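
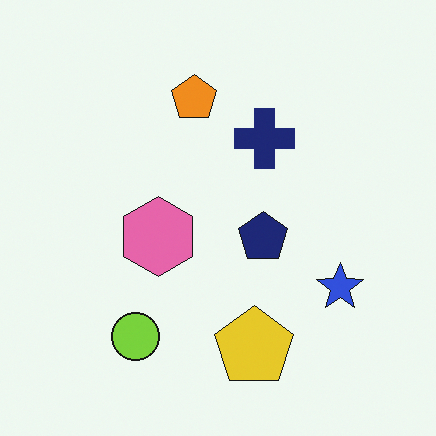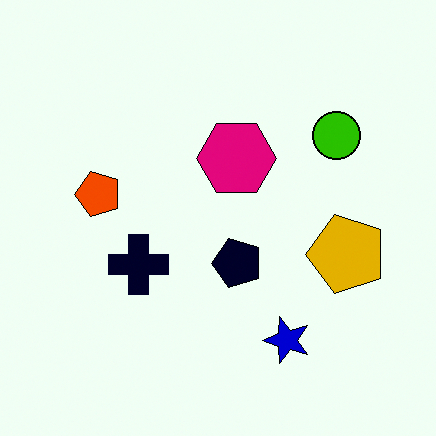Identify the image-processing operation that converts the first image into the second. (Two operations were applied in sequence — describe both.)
The second image is the first given much higher contrast, then transposed (reflected across the top-left ↔ bottom-right diagonal).

Tones are pushed away from mid-grey across the whole image — a global contrast change. Shapes have swapped their row and column positions — what was in the top-right is now in the bottom-left — a diagonal reflection.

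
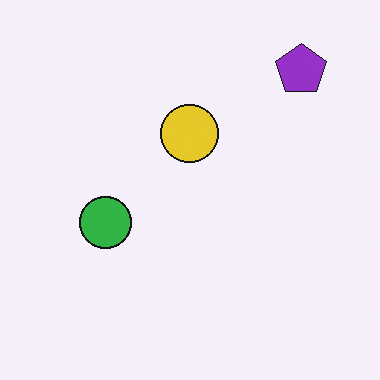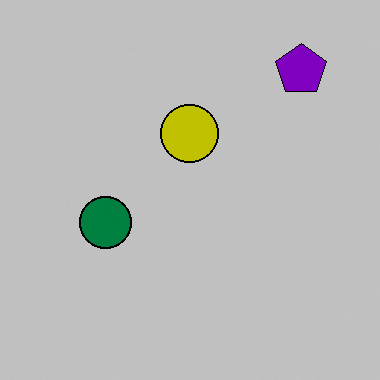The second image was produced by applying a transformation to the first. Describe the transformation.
The transformation is: heavily posterized to just a handful of flat colors.

Each flat color has snapped to a coarser quantized level — most visibly, the near-white background has dropped to a flat grey.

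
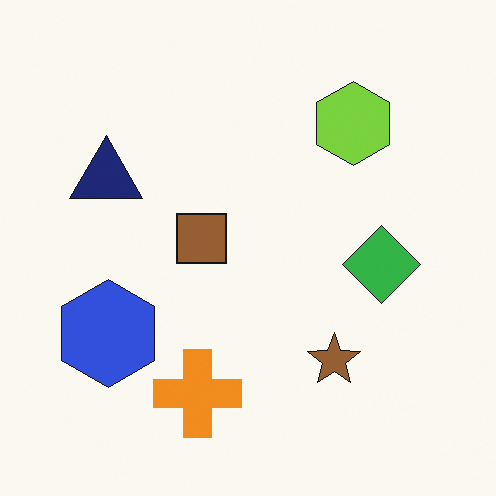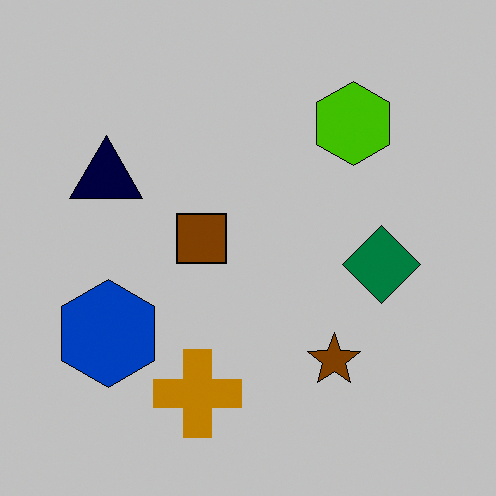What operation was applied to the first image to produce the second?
The transformation is: aggressively posterized.

Each flat color has snapped to a coarser quantized level — most visibly, the near-white background has dropped to a flat grey.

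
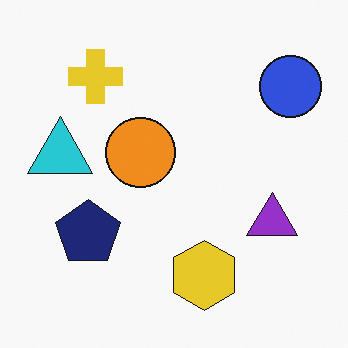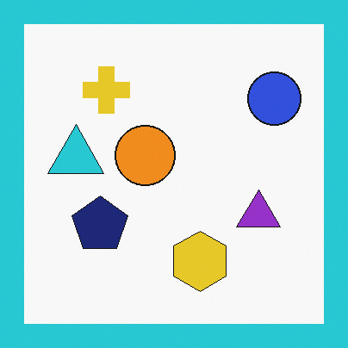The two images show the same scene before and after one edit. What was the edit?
Framed with a cyan border.

A solid cyan frame runs around the edge of the second image, with the content slightly shrunk inside it.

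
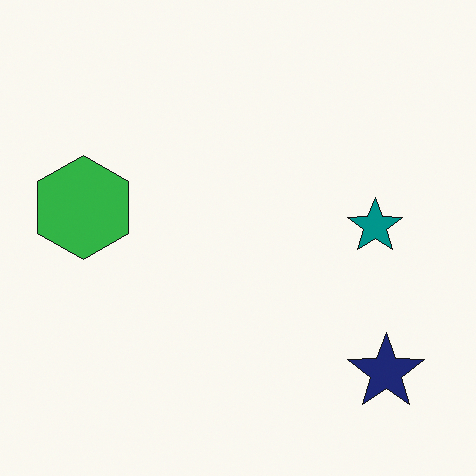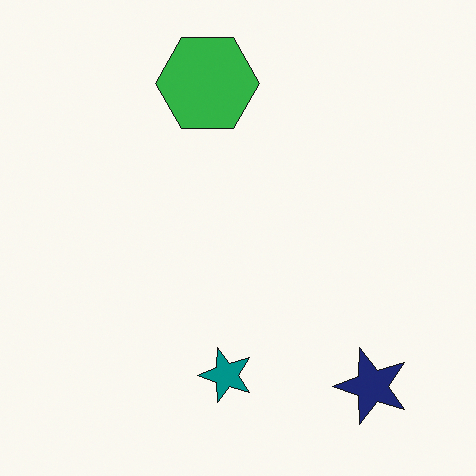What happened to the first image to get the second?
The image was transposed (reflected across the top-left ↔ bottom-right diagonal).

Shapes have swapped their row and column positions — what was in the top-right is now in the bottom-left — a diagonal reflection.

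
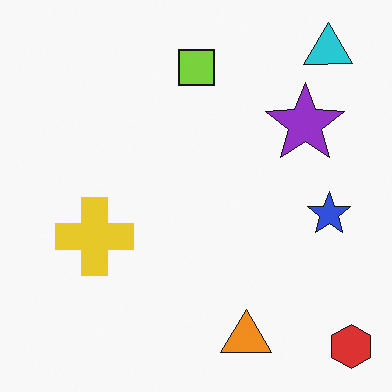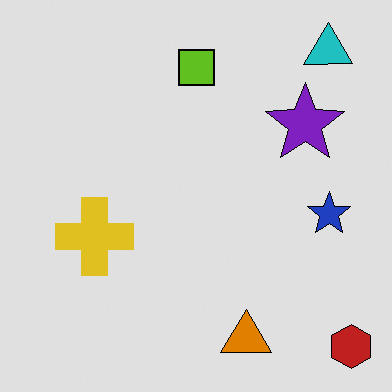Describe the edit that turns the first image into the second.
The transformation is: moderately posterized.

Each flat color has snapped to a coarser quantized level — most visibly, the near-white background has dropped to a flat grey.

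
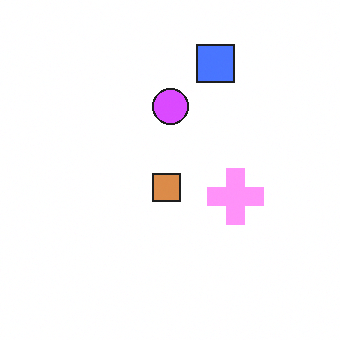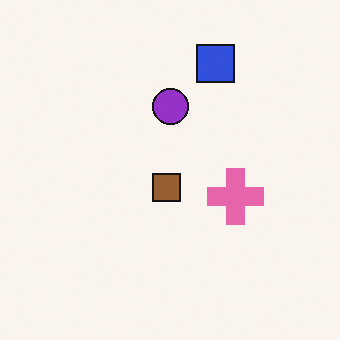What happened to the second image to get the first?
The transformation is: brightened a lot.

Every pixel — background and shapes alike — is uniformly brightened.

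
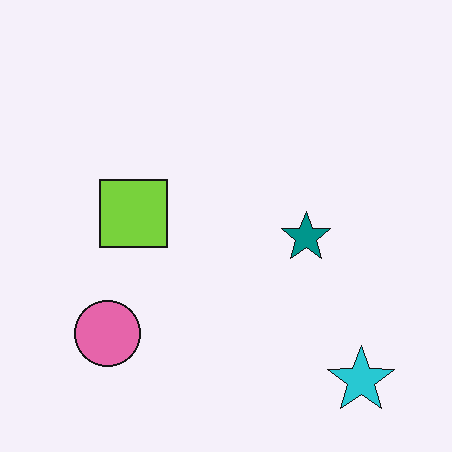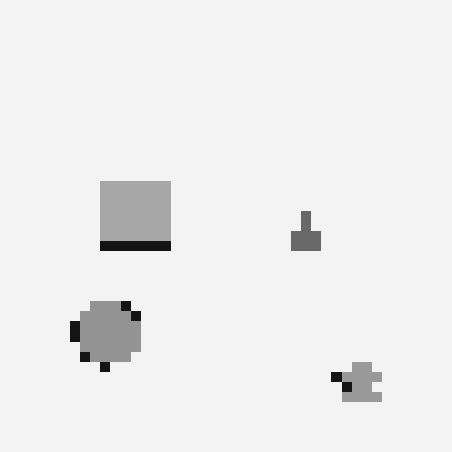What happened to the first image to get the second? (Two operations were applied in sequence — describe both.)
The image was converted to grayscale, then heavily pixelated into large blocks.

All color is removed — every shape is now a shade of grey. Shapes are reduced to large square blocks; fine edges and outlines are lost — a downscale-then-upscale (mosaic) effect.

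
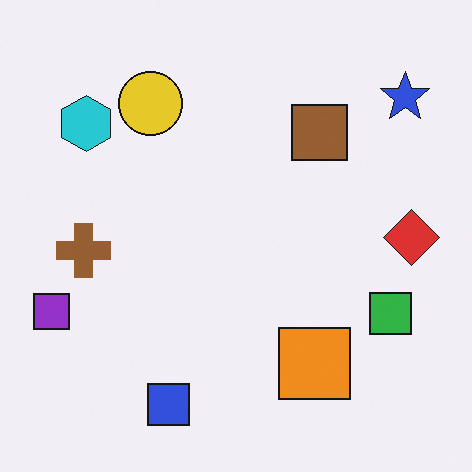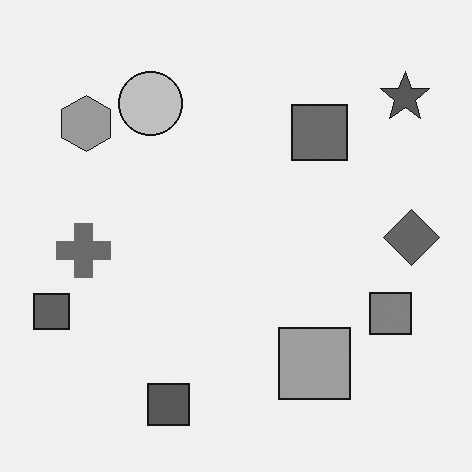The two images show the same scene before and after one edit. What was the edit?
The image was converted to grayscale.

All color is removed — every shape is now a shade of grey.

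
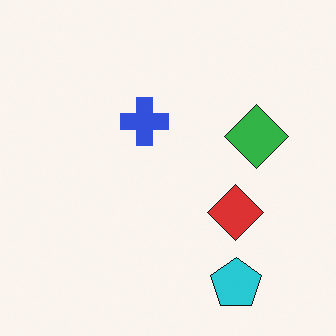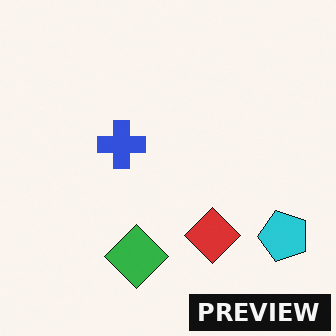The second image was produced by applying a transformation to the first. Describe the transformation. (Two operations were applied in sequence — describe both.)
The second image is the first transposed (reflected across the top-left ↔ bottom-right diagonal), then watermarked with the text "PREVIEW" in the lower-right corner.

Shapes have swapped their row and column positions — what was in the top-right is now in the bottom-left — a diagonal reflection. A dark label reading "PREVIEW" appears in the lower-right corner.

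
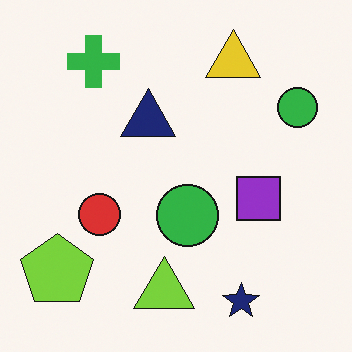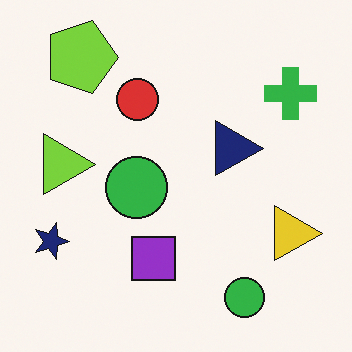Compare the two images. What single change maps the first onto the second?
The transformation is: rotated 90° clockwise.

The lime pentagon sits in the bottom-left of the first image and the top-left of the second — consistent with a whole-image 90° clockwise rotation.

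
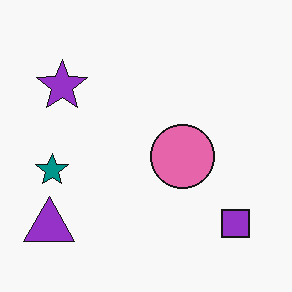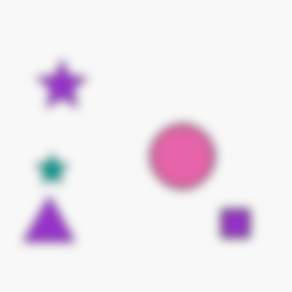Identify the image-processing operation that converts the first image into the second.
The image was strongly gaussian-blurred.

Shape edges and outlines are uniformly softened across the whole image.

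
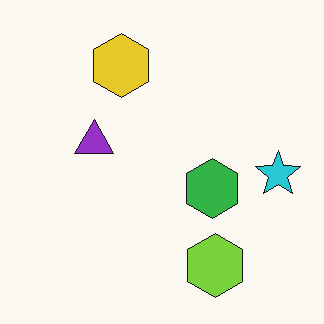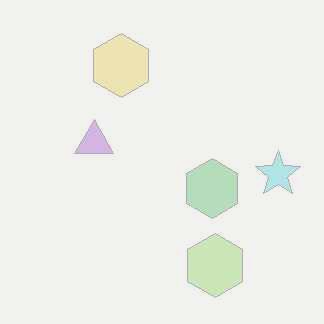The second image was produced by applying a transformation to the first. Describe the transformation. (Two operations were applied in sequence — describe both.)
This is the original image heavily JPEG-compressed with obvious blocking artifacts, then washed out (contrast reduced).

Blocky 8×8 compression artifacts appear around shape edges and the flat background shows ringing — characteristic JPEG degradation. Tones are pushed toward mid-grey across the whole image — a global contrast change.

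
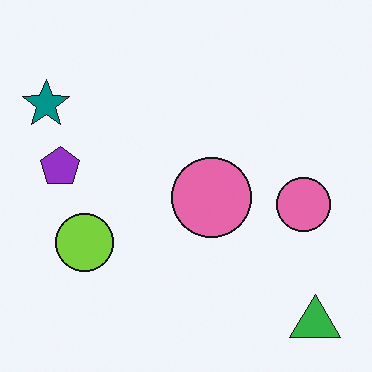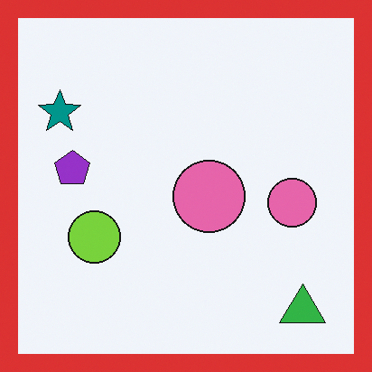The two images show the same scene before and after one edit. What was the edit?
This is the original image framed with a red border.

A solid red frame runs around the edge of the second image, with the content slightly shrunk inside it.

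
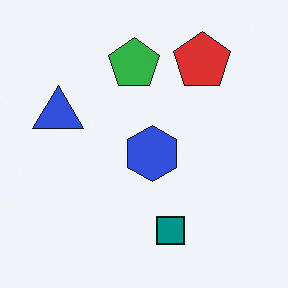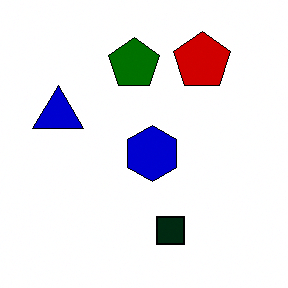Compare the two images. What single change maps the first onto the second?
The image was given much higher contrast.

Tones are pushed away from mid-grey across the whole image — a global contrast change.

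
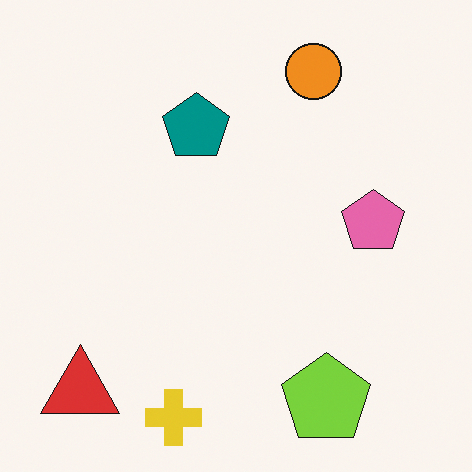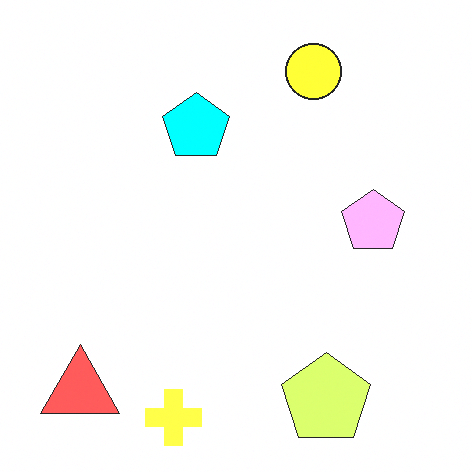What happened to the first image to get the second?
The second image is the first brightened a lot.

Every pixel — background and shapes alike — is uniformly brightened.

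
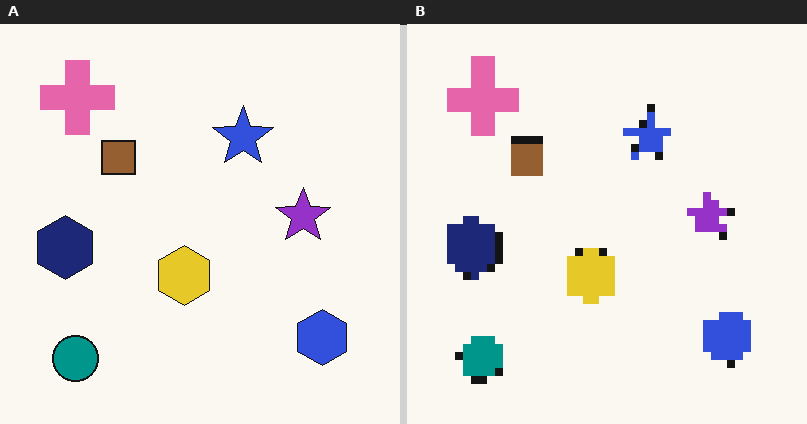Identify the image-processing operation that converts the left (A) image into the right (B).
It was pixelated into visible square blocks.

Shapes are reduced to large square blocks; fine edges and outlines are lost — a downscale-then-upscale (mosaic) effect.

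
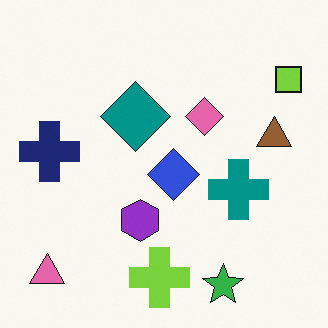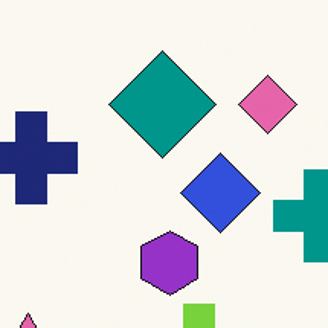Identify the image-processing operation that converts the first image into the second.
The second image is the first cropped slightly and scaled back up.

The visible shapes are larger and the field of view is narrower; shapes near the original edges may be partly or wholly outside the frame — a crop-and-rescale.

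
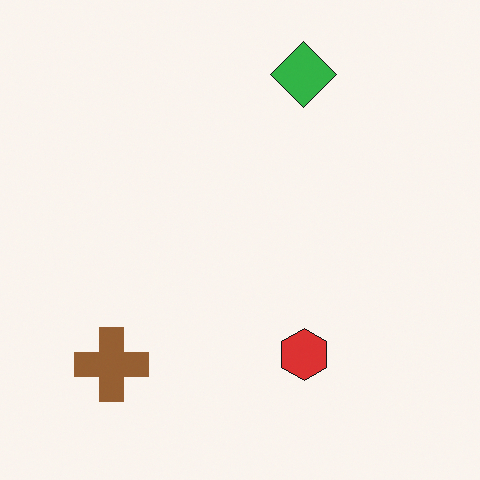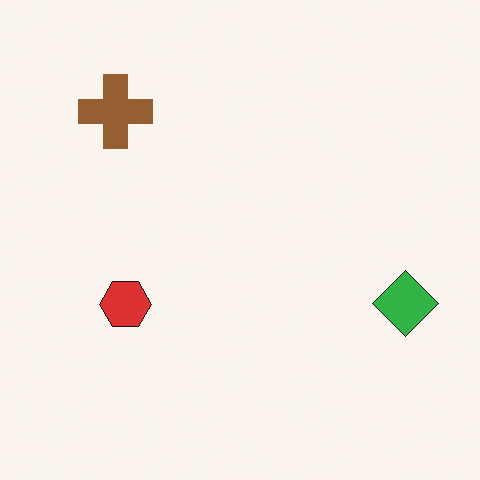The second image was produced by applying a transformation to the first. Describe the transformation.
The image was rotated 90° clockwise.

The brown cross sits in the bottom-left of the first image and the top-left of the second — consistent with a whole-image 90° clockwise rotation.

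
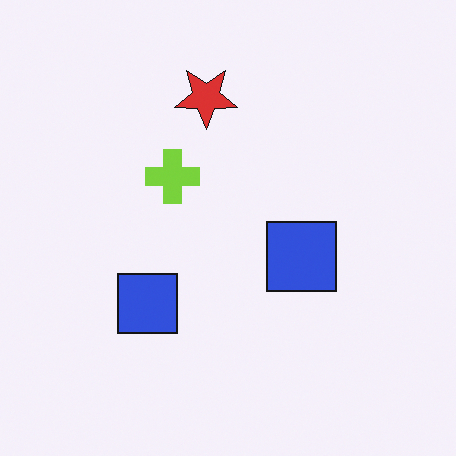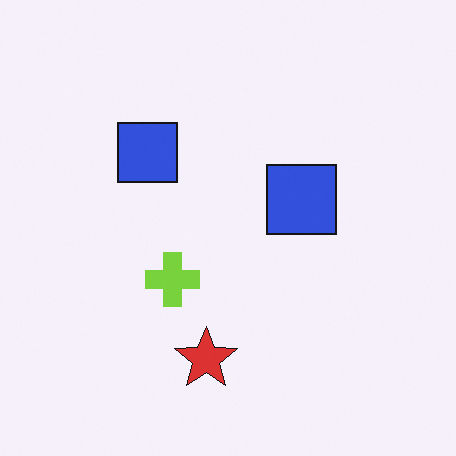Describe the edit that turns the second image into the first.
The image was flipped vertically (top ↔ bottom).

The red star is in the bottom of the second image and the top of the first — shapes on opposite sides of the horizontal midline have swapped in a mirror flip.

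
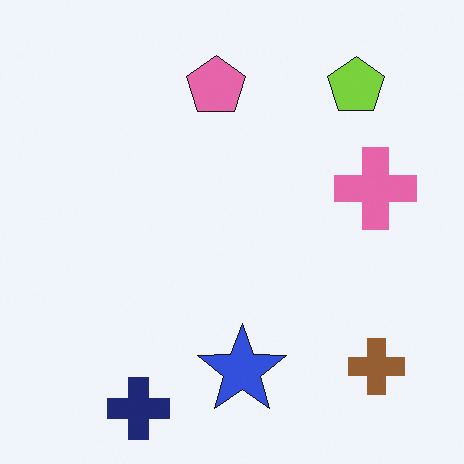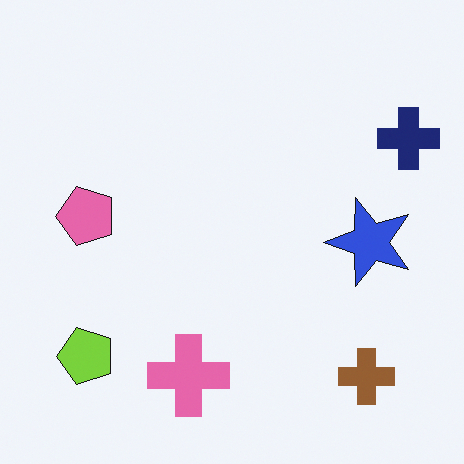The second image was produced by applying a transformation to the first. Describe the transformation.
This is the original image transposed (reflected across the top-left ↔ bottom-right diagonal).

Shapes have swapped their row and column positions — what was in the top-right is now in the bottom-left — a diagonal reflection.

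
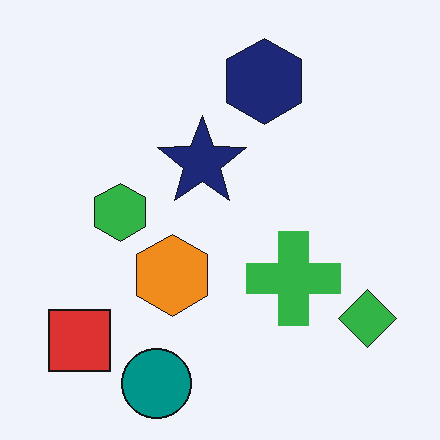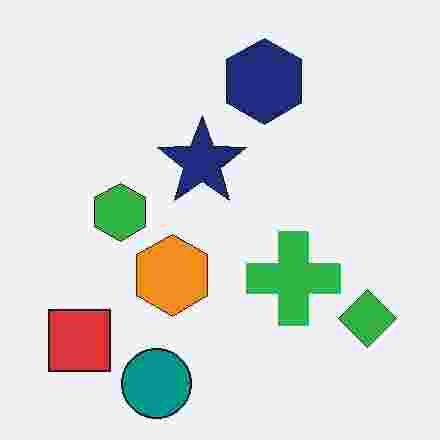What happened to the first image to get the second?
It was degraded with heavy JPEG compression.

Blocky 8×8 compression artifacts appear around shape edges and the flat background shows ringing — characteristic JPEG degradation.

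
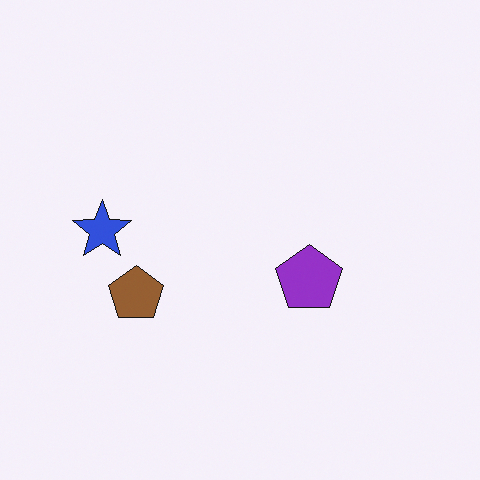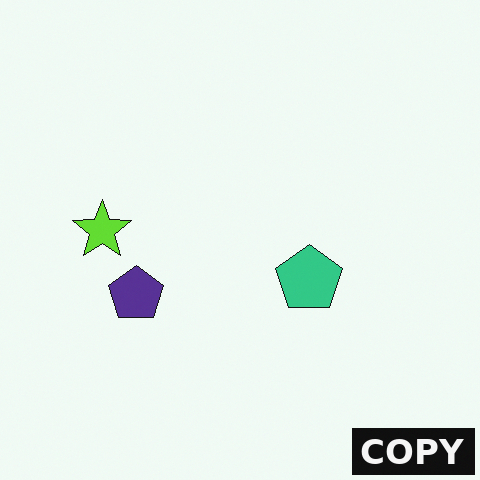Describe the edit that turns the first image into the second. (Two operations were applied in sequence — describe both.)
The transformation is: hue-shifted by a large amount, then watermarked with the text "COPY" in the lower-right corner.

Every shape's color has rotated by the same amount around the hue wheel — a uniform hue shift. A dark label reading "COPY" appears in the lower-right corner.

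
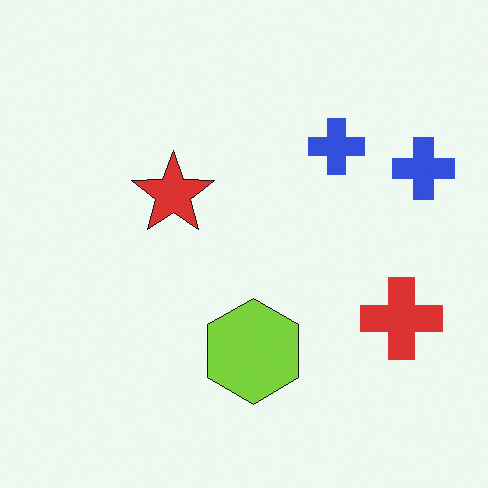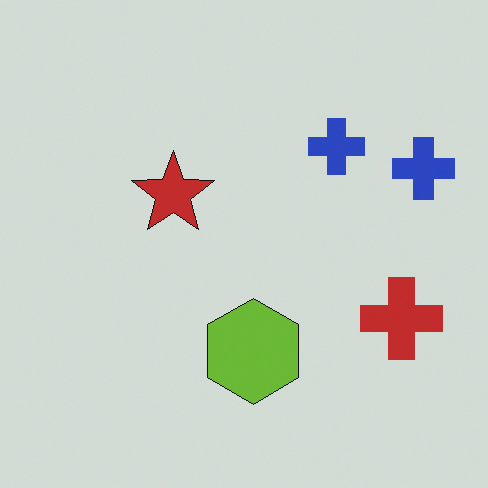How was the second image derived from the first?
The transformation is: darkened a little.

Every pixel — background and shapes alike — is uniformly darkened.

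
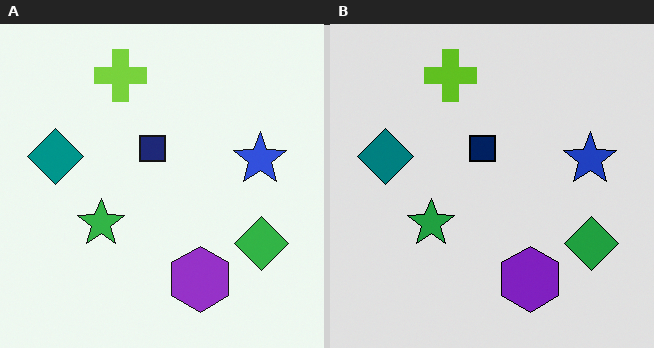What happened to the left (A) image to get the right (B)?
The transformation is: posterized to a reduced palette.

Each flat color has snapped to a coarser quantized level — most visibly, the near-white background has dropped to a flat grey.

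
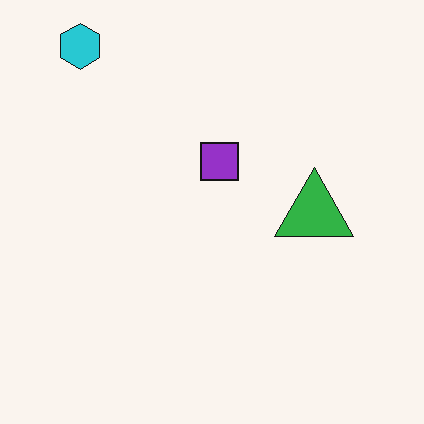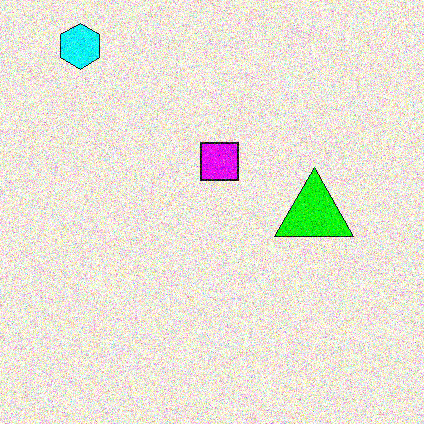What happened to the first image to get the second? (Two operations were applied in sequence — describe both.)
This is the original image made much more vivid (saturation change), then degraded with a thick layer of grain.

All colors are more vivid — a global saturation change. Random speckle covers the whole image, including the flat background.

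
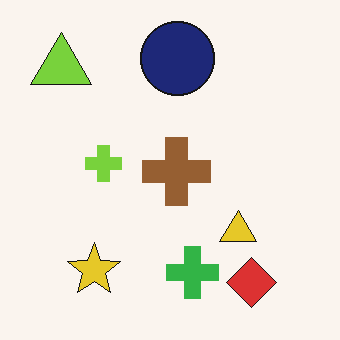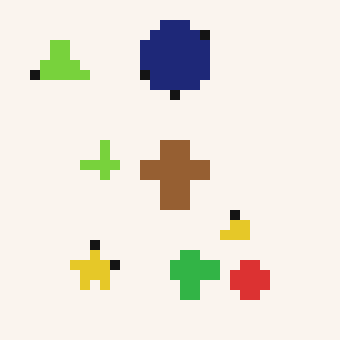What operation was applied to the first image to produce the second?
The image was coarsely pixelated.

Shapes are reduced to large square blocks; fine edges and outlines are lost — a downscale-then-upscale (mosaic) effect.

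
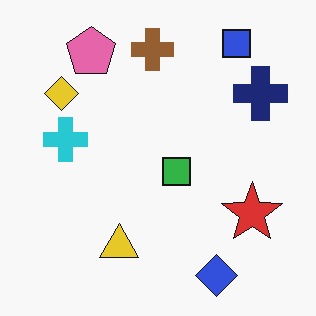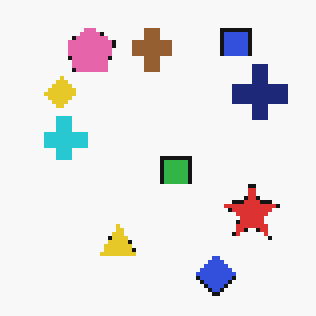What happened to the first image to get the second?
It was mildly pixelated.

Shapes are reduced to large square blocks; fine edges and outlines are lost — a downscale-then-upscale (mosaic) effect.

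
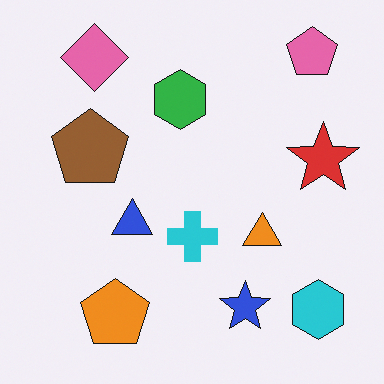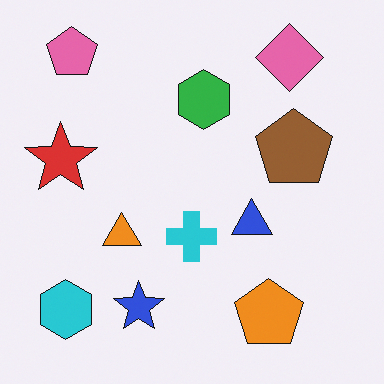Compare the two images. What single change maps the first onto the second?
The image was flipped horizontally (left ↔ right).

The red star is in the right of the first image and the left of the second — shapes on opposite sides of the vertical midline have swapped in a mirror flip.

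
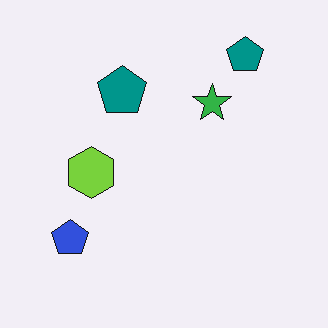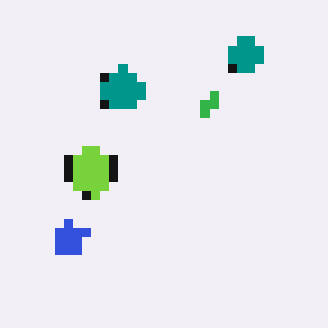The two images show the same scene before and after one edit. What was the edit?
It was heavily pixelated into large blocks.

Shapes are reduced to large square blocks; fine edges and outlines are lost — a downscale-then-upscale (mosaic) effect.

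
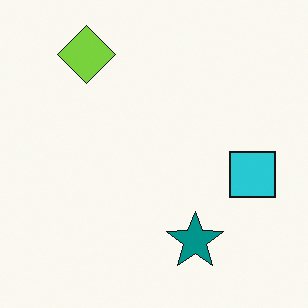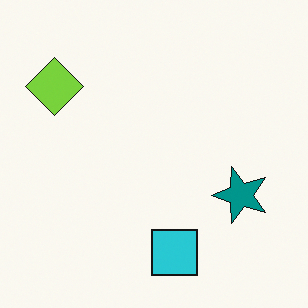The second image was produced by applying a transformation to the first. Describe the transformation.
This is the original image transposed (reflected across the top-left ↔ bottom-right diagonal).

Shapes have swapped their row and column positions — what was in the top-right is now in the bottom-left — a diagonal reflection.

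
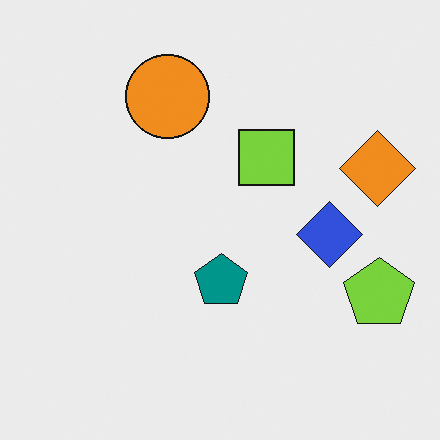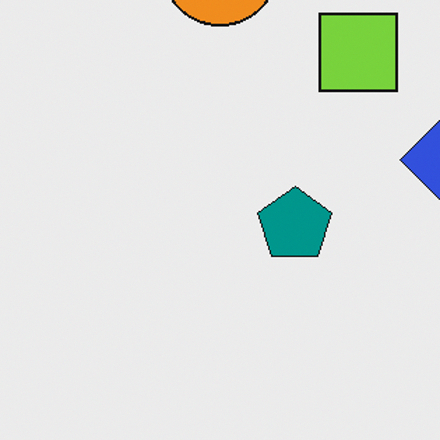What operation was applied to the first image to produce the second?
It was cropped to a modestly smaller region and rescaled.

The visible shapes are larger and the field of view is narrower; shapes near the original edges may be partly or wholly outside the frame — a crop-and-rescale.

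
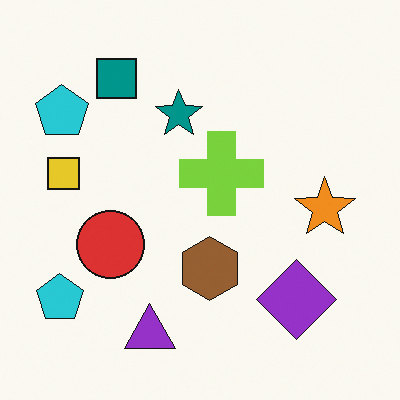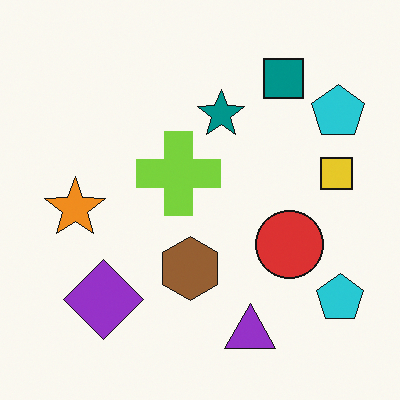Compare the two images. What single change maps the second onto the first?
It was flipped horizontally (left ↔ right).

The yellow square is in the right of the second image and the left of the first — shapes on opposite sides of the vertical midline have swapped in a mirror flip.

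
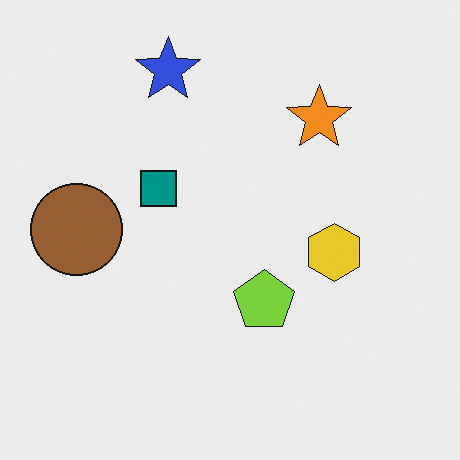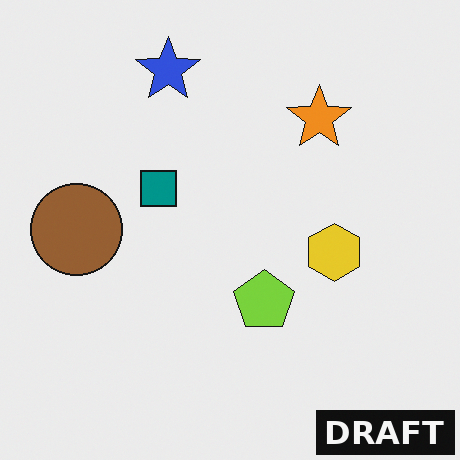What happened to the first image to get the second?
This is the original image watermarked with the text "DRAFT" in the lower-right corner.

A dark label reading "DRAFT" appears in the lower-right corner.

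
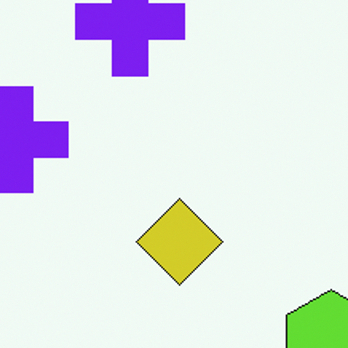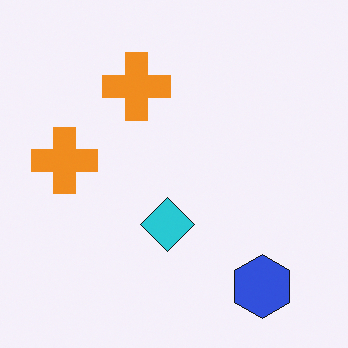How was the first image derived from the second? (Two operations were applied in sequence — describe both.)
This is the original image hue-shifted by a large amount, then cropped slightly and scaled back up.

Every shape's color has rotated by the same amount around the hue wheel — a uniform hue shift. The visible shapes are larger and the field of view is narrower; shapes near the original edges may be partly or wholly outside the frame — a crop-and-rescale.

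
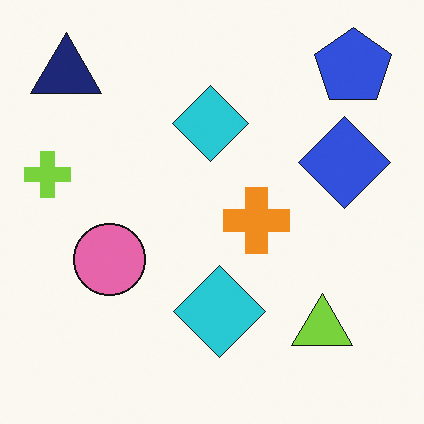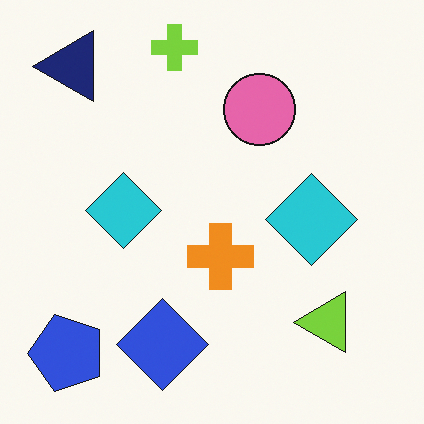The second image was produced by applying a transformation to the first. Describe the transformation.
The transformation is: transposed (reflected across the top-left ↔ bottom-right diagonal).

Shapes have swapped their row and column positions — what was in the top-right is now in the bottom-left — a diagonal reflection.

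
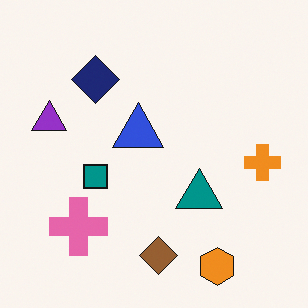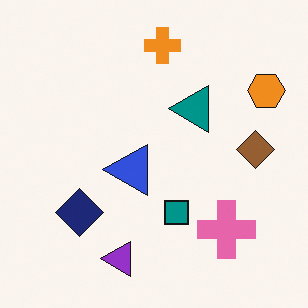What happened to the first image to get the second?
It was rotated 90° counter-clockwise.

The orange hexagon sits in the bottom-right of the first image and the top-right of the second — consistent with a whole-image 90° counter-clockwise rotation.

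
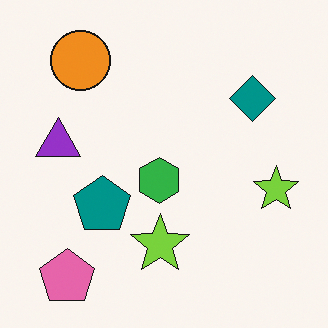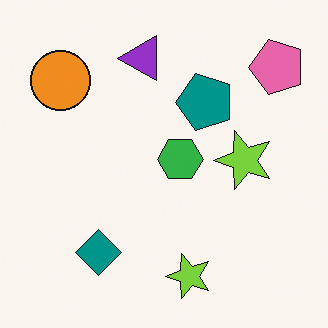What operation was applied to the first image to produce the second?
This is the original image transposed (reflected across the top-left ↔ bottom-right diagonal).

Shapes have swapped their row and column positions — what was in the top-right is now in the bottom-left — a diagonal reflection.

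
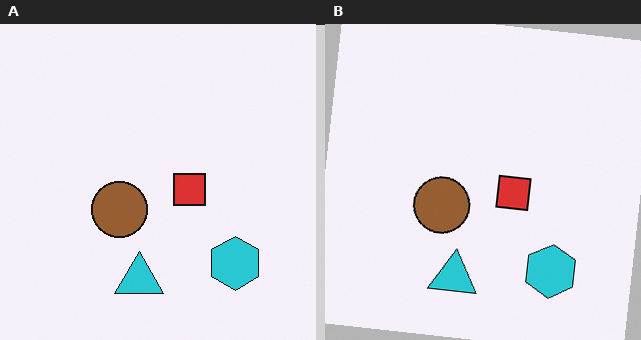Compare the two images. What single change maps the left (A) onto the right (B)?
Rotated clockwise by a small amount.

Every shape is tilted by the same angle and the image corners show triangular fill wedges — a whole-image rotation by a non-right angle.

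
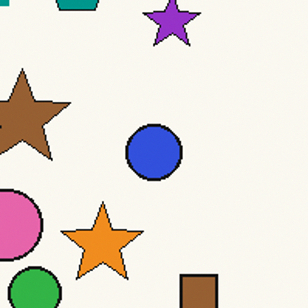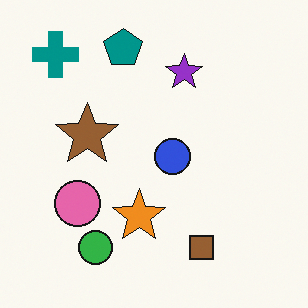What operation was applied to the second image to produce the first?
The image was cropped to a modestly smaller region and rescaled.

The visible shapes are larger and the field of view is narrower; shapes near the original edges may be partly or wholly outside the frame — a crop-and-rescale.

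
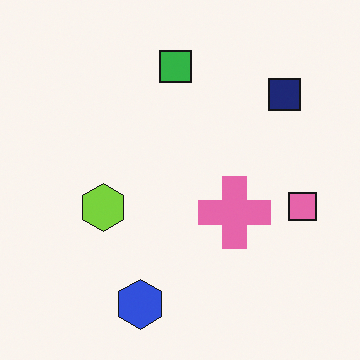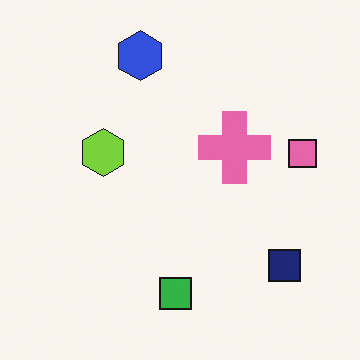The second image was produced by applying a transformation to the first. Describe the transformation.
The second image is the first flipped vertically (top ↔ bottom).

The blue hexagon is in the bottom of the first image and the top of the second — shapes on opposite sides of the horizontal midline have swapped in a mirror flip.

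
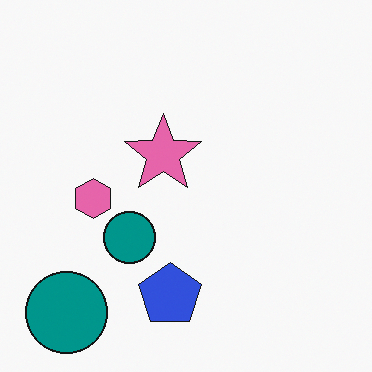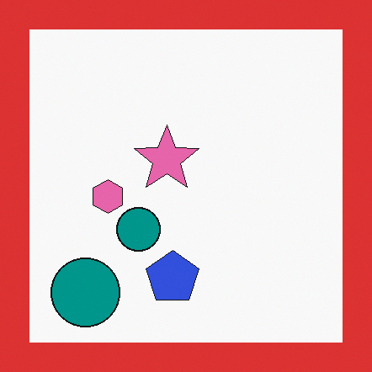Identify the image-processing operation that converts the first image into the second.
This is the original image framed with a red border.

A solid red frame runs around the edge of the second image, with the content slightly shrunk inside it.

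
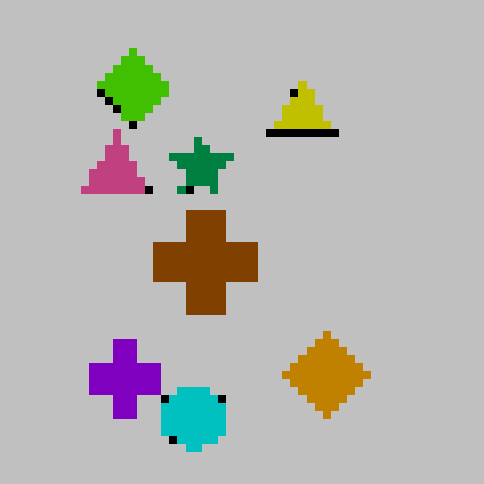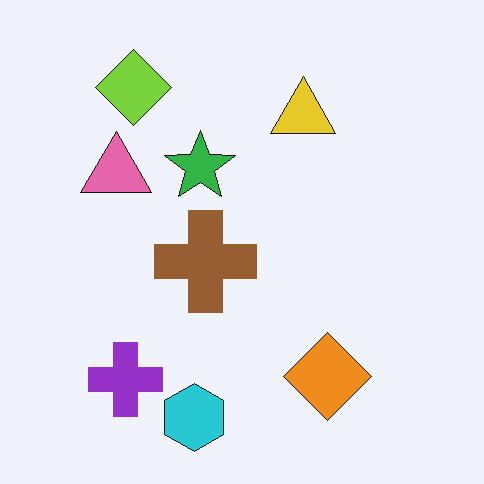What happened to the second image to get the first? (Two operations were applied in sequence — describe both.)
This is the original image heavily posterized to just a handful of flat colors, then moderately pixelated.

Each flat color has snapped to a coarser quantized level — most visibly, the near-white background has dropped to a flat grey. Shapes are reduced to large square blocks; fine edges and outlines are lost — a downscale-then-upscale (mosaic) effect.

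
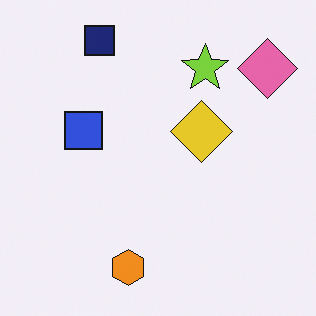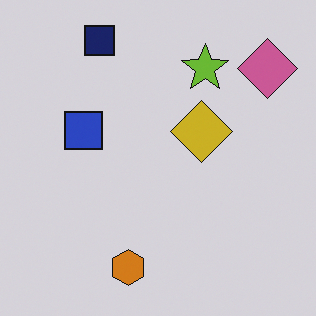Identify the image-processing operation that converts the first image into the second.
The image was darkened a little.

Every pixel — background and shapes alike — is uniformly darkened.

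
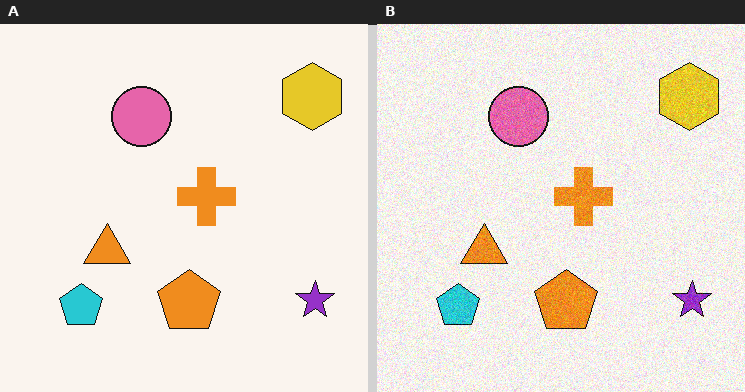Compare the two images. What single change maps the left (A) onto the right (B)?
Degraded with moderate additive noise.

Random speckle covers the whole image, including the flat background.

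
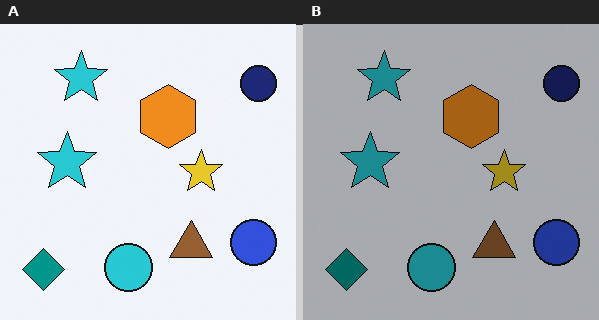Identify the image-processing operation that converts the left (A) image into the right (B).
The transformation is: darkened a lot.

Every pixel — background and shapes alike — is uniformly darkened.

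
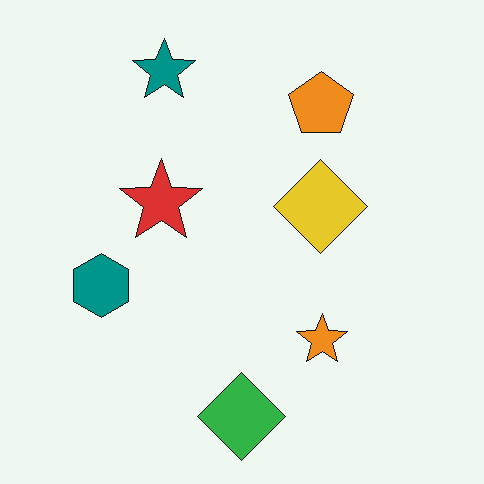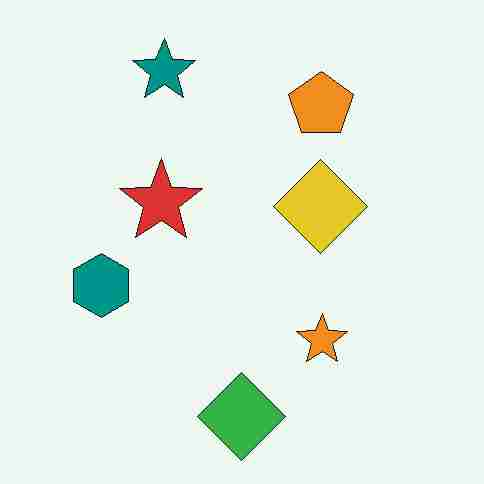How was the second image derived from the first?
The image was degraded with heavy JPEG compression.

Blocky 8×8 compression artifacts appear around shape edges and the flat background shows ringing — characteristic JPEG degradation.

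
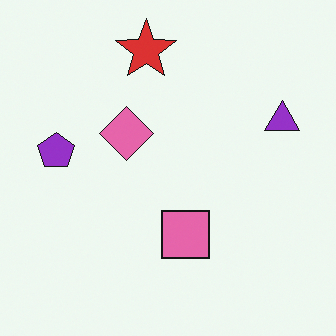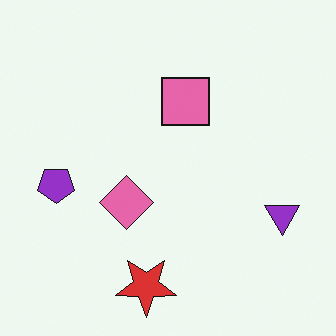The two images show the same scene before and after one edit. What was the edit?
The image was flipped vertically (top ↔ bottom).

The red star is in the top of the first image and the bottom of the second — shapes on opposite sides of the horizontal midline have swapped in a mirror flip.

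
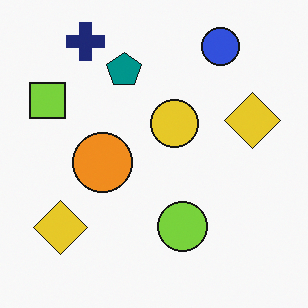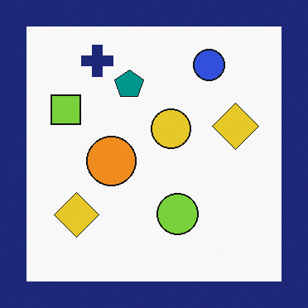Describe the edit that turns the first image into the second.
The transformation is: framed with a navy border.

A solid navy frame runs around the edge of the second image, with the content slightly shrunk inside it.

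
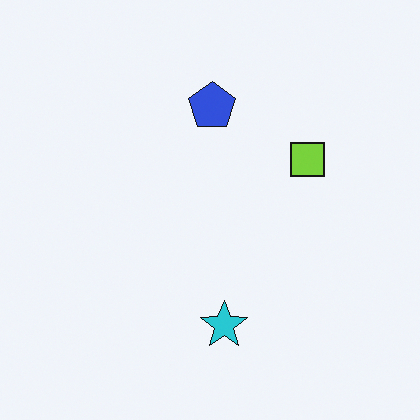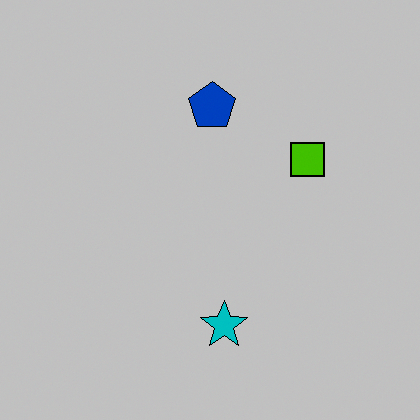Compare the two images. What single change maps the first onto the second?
The second image is the first heavily posterized to just a handful of flat colors.

Each flat color has snapped to a coarser quantized level — most visibly, the near-white background has dropped to a flat grey.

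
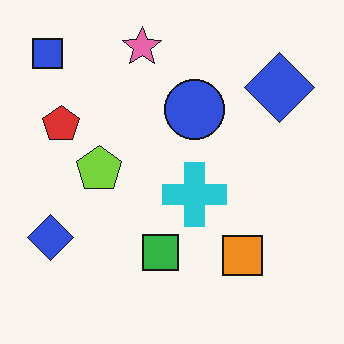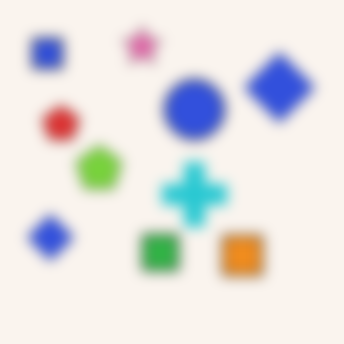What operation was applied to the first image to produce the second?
Heavily blurred.

Shape edges and outlines are uniformly softened across the whole image.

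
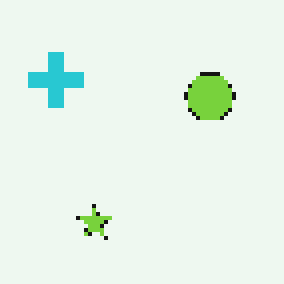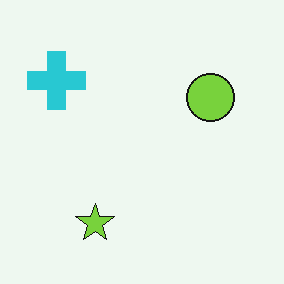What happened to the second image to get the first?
It was mildly pixelated.

Shapes are reduced to large square blocks; fine edges and outlines are lost — a downscale-then-upscale (mosaic) effect.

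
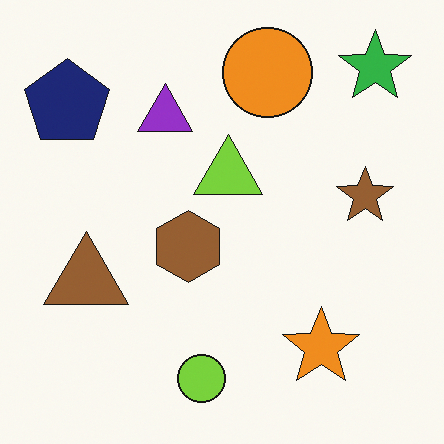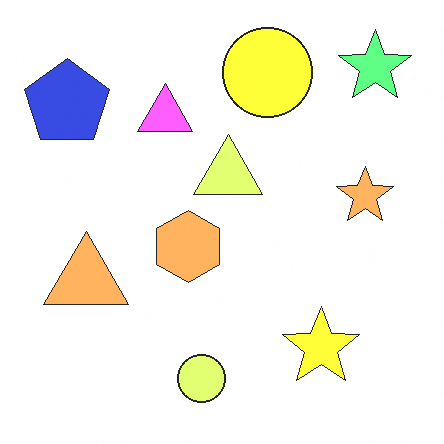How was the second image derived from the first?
It was noticeably brightened.

Every pixel — background and shapes alike — is uniformly brightened.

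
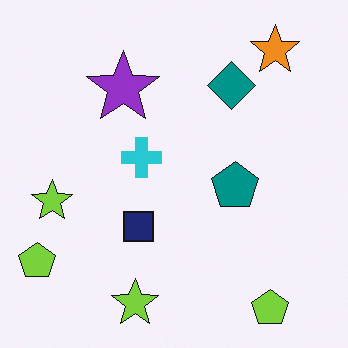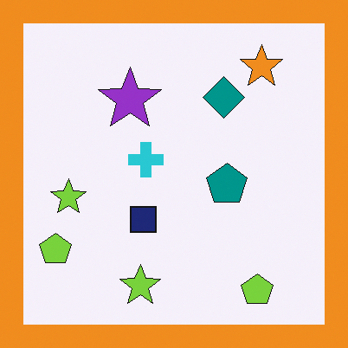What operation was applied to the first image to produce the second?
This is the original image framed with a orange border.

A solid orange frame runs around the edge of the second image, with the content slightly shrunk inside it.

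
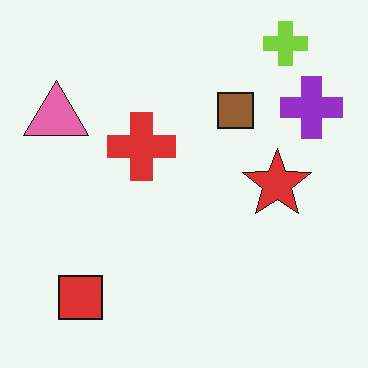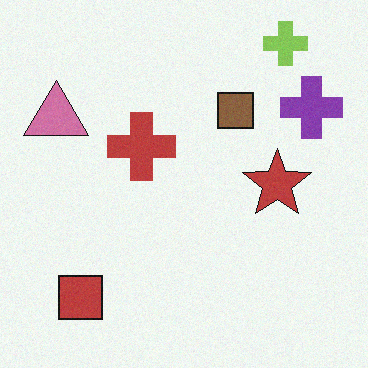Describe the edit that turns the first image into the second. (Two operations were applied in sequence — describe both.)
Degraded with a light layer of grain, then slightly desaturated.

Random speckle covers the whole image, including the flat background. All colors are more muted and greyish — a global saturation change.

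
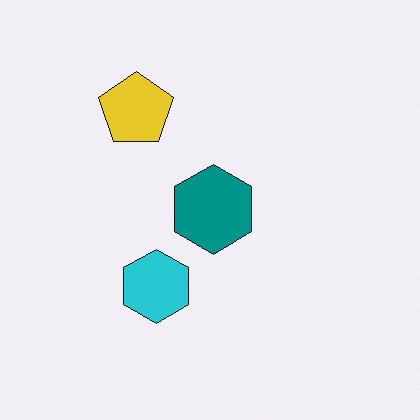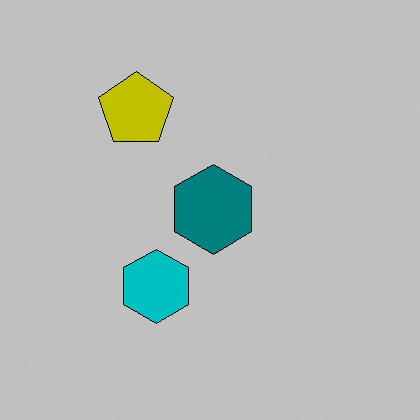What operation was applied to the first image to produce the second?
Heavily posterized to just a handful of flat colors.

Each flat color has snapped to a coarser quantized level — most visibly, the near-white background has dropped to a flat grey.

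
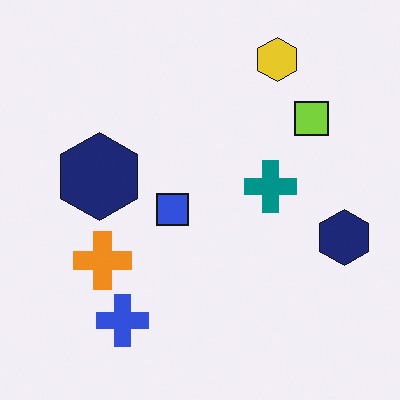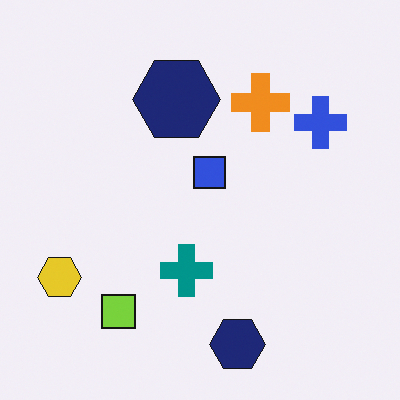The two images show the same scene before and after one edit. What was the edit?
The transformation is: transposed (reflected across the top-left ↔ bottom-right diagonal).

Shapes have swapped their row and column positions — what was in the top-right is now in the bottom-left — a diagonal reflection.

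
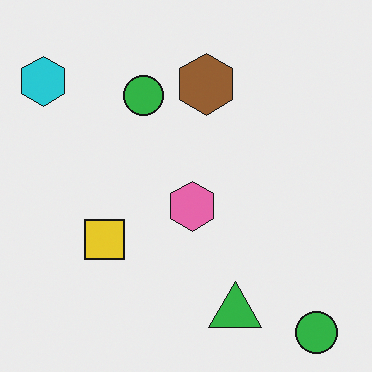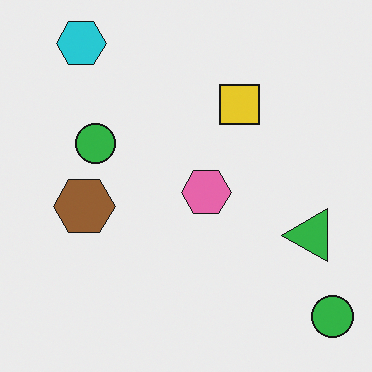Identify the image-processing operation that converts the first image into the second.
This is the original image transposed (reflected across the top-left ↔ bottom-right diagonal).

Shapes have swapped their row and column positions — what was in the top-right is now in the bottom-left — a diagonal reflection.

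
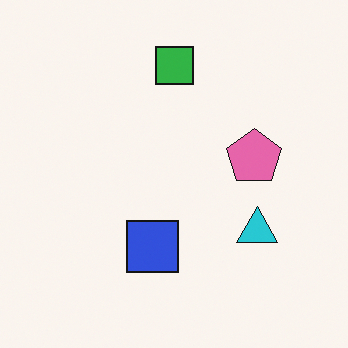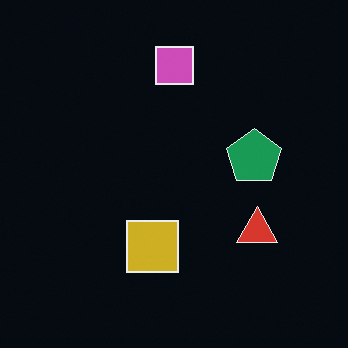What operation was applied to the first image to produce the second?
The transformation is: color-inverted (negative).

The light background has become dark and every shape's color is its complement — a photographic negative.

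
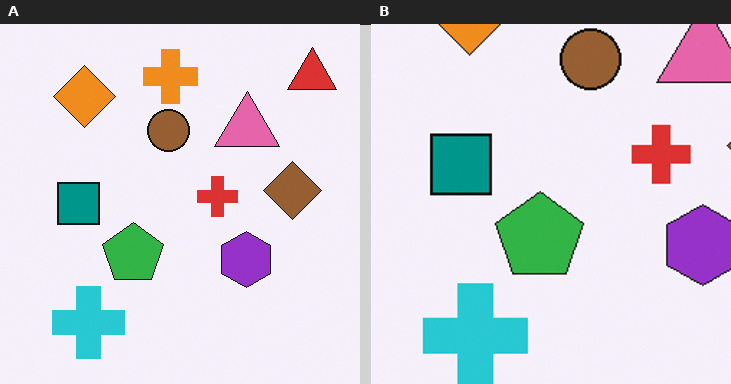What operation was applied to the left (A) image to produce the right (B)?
Cropped slightly and scaled back up.

The visible shapes are larger and the field of view is narrower; shapes near the original edges may be partly or wholly outside the frame — a crop-and-rescale.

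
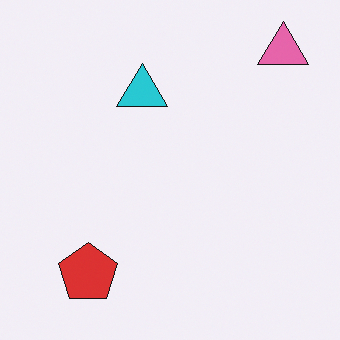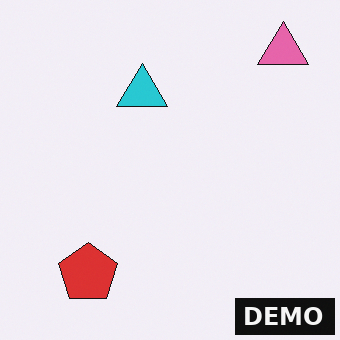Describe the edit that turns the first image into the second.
The transformation is: watermarked with the text "DEMO" in the lower-right corner.

A dark label reading "DEMO" appears in the lower-right corner.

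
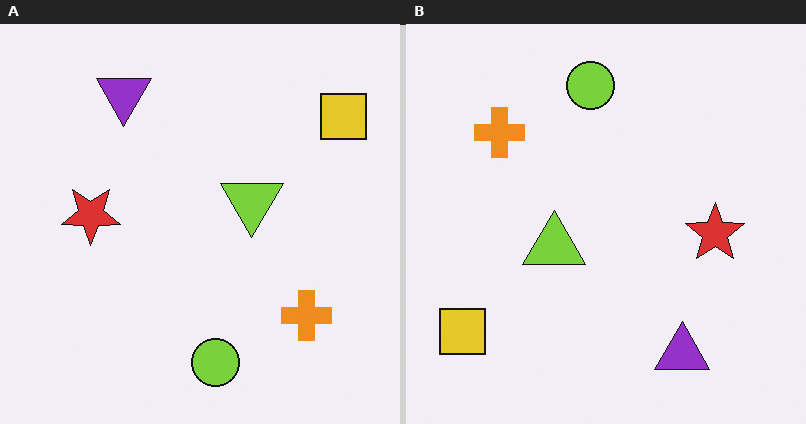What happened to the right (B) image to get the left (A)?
The left (A) image is the right (B) rotated 180°.

The yellow square sits in the bottom-left of the right (B) image and the top-right of the left (A) — consistent with a whole-image 180° rotation.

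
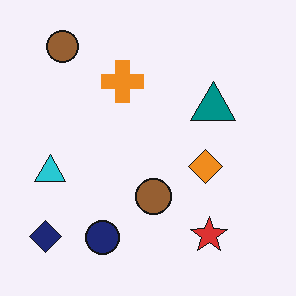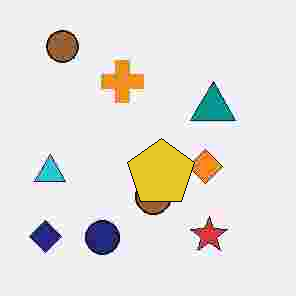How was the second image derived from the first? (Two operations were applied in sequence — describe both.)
Heavily JPEG-compressed with obvious blocking artifacts, then overlaid with an additional yellow pentagon.

Blocky 8×8 compression artifacts appear around shape edges and the flat background shows ringing — characteristic JPEG degradation. A yellow pentagon appears in the second image that is absent from the first.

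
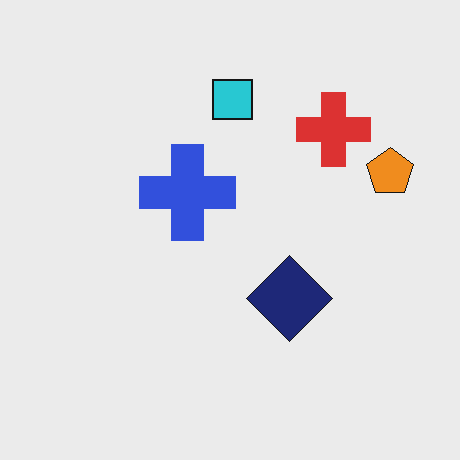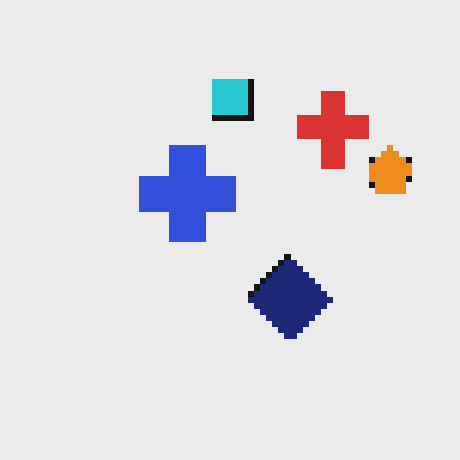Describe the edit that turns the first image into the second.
It was moderately pixelated.

Shapes are reduced to large square blocks; fine edges and outlines are lost — a downscale-then-upscale (mosaic) effect.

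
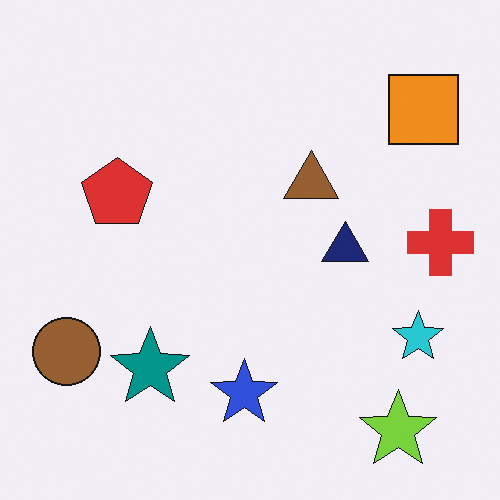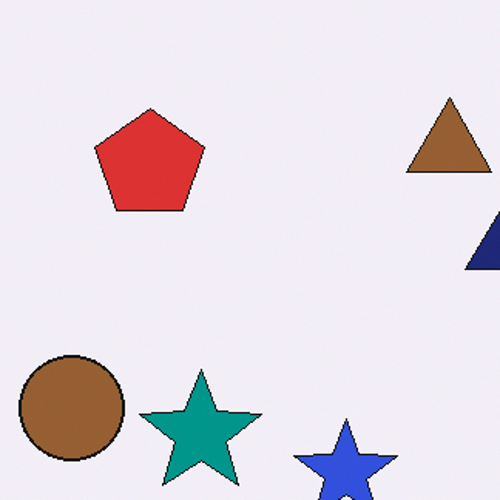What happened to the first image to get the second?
This is the original image cropped slightly and scaled back up.

The visible shapes are larger and the field of view is narrower; shapes near the original edges may be partly or wholly outside the frame — a crop-and-rescale.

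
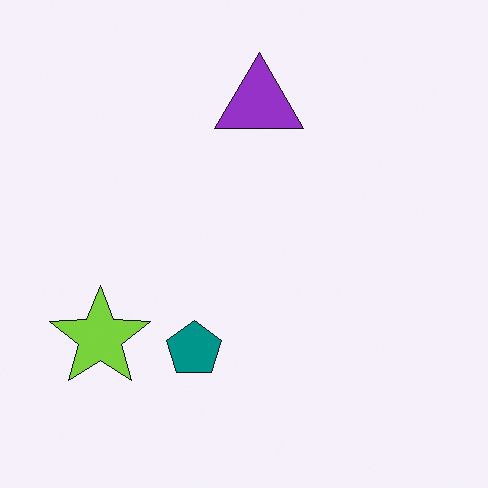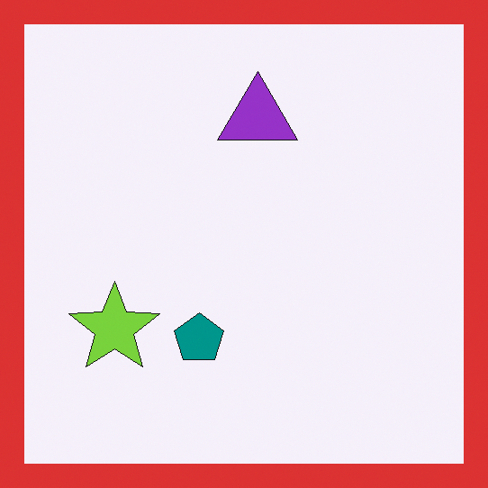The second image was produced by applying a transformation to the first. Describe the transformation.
The transformation is: framed with a red border.

A solid red frame runs around the edge of the second image, with the content slightly shrunk inside it.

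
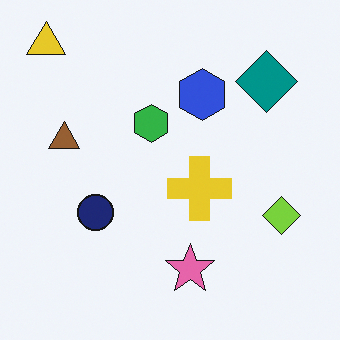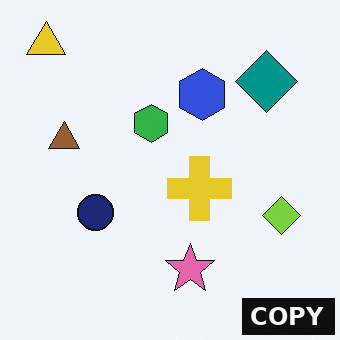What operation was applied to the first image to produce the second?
This is the original image watermarked with the text "COPY" in the lower-right corner.

A dark label reading "COPY" appears in the lower-right corner.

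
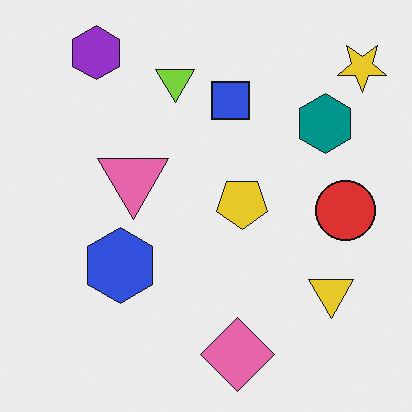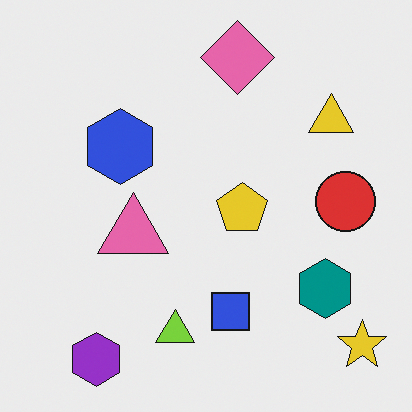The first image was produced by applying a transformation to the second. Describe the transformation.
Flipped vertically (top ↔ bottom).

The purple hexagon is in the bottom-left of the second image and the top-left of the first — shapes on opposite sides of the horizontal midline have swapped in a mirror flip.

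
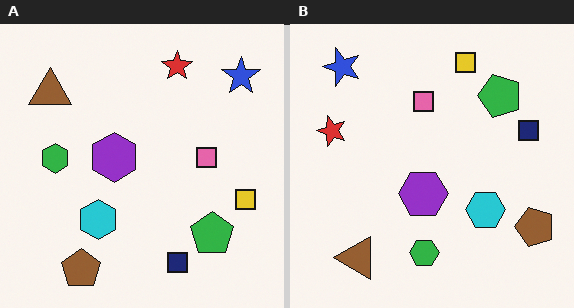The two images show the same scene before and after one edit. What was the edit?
This is the original image rotated 90° counter-clockwise.

The blue star sits in the top-right of the left (A) image and the top-left of the right (B) — consistent with a whole-image 90° counter-clockwise rotation.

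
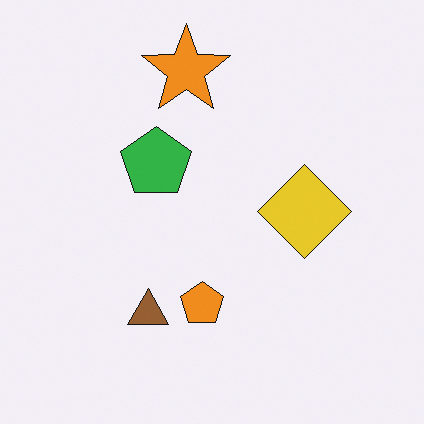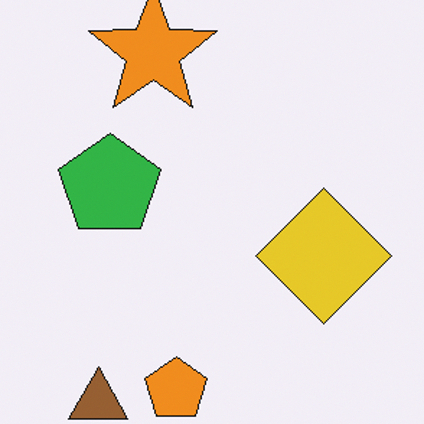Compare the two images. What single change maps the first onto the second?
Cropped to a modestly smaller region and rescaled.

The visible shapes are larger and the field of view is narrower; shapes near the original edges may be partly or wholly outside the frame — a crop-and-rescale.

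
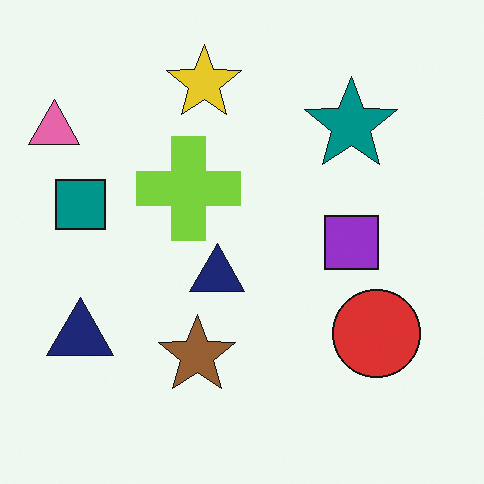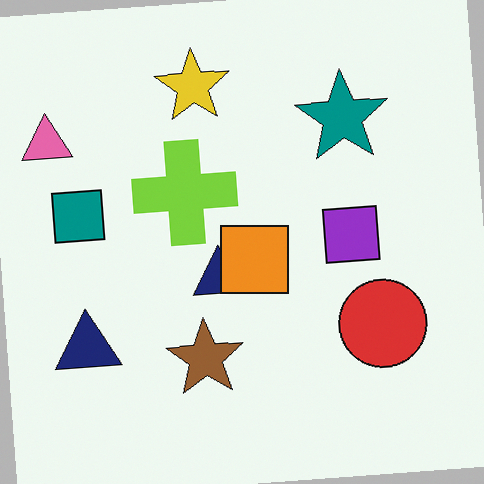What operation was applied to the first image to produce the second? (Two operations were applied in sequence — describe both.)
The transformation is: rotated counter-clockwise by a few degrees, then overlaid with an additional orange square.

Every shape is tilted by the same angle and the image corners show triangular fill wedges — a whole-image rotation by a non-right angle. An orange square appears in the second image that is absent from the first.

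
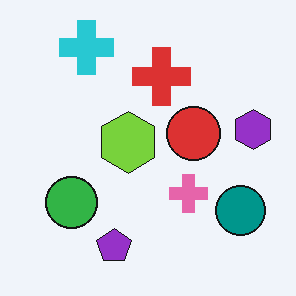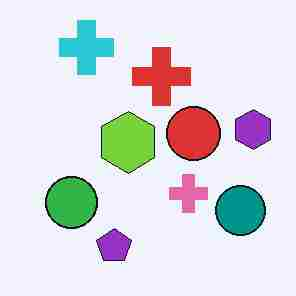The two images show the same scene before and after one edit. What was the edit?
This is the original image heavily JPEG-compressed with obvious blocking artifacts.

Blocky 8×8 compression artifacts appear around shape edges and the flat background shows ringing — characteristic JPEG degradation.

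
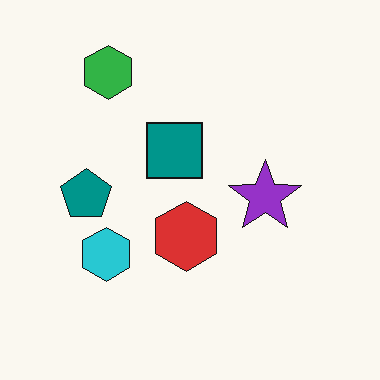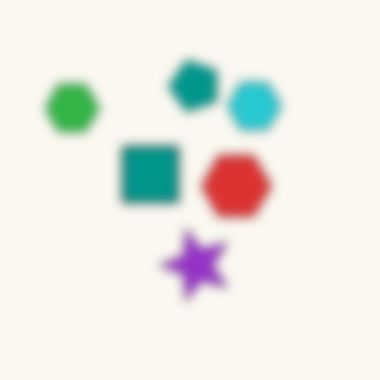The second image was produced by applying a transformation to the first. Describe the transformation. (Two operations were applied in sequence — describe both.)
It was heavily blurred, then transposed (reflected across the top-left ↔ bottom-right diagonal).

Shape edges and outlines are uniformly softened across the whole image. Shapes have swapped their row and column positions — what was in the top-right is now in the bottom-left — a diagonal reflection.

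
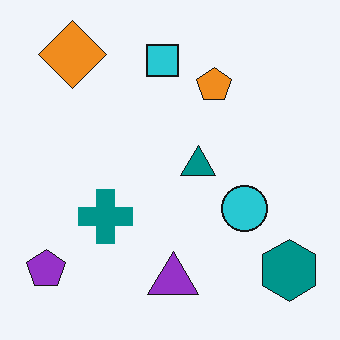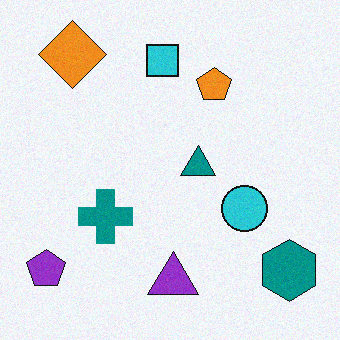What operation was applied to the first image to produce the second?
The second image is the first degraded with light additive noise.

Random speckle covers the whole image, including the flat background.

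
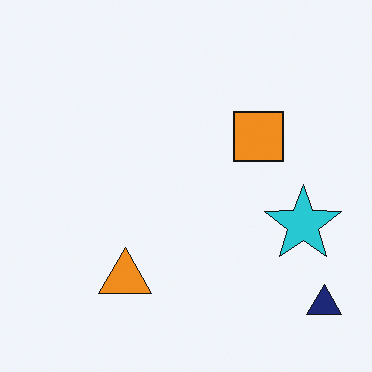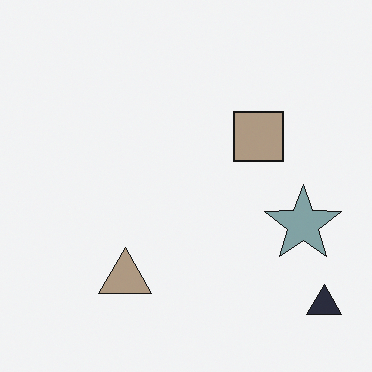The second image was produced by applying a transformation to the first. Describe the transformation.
The transformation is: made much more muted (saturation change).

All colors are more muted and greyish — a global saturation change.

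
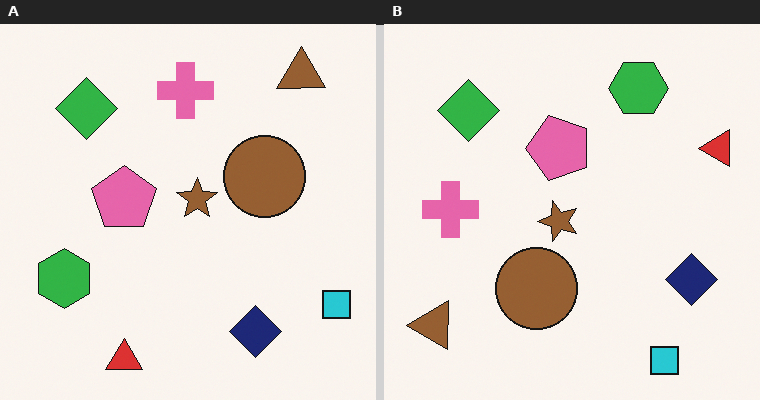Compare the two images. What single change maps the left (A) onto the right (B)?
This is the original image transposed (reflected across the top-left ↔ bottom-right diagonal).

Shapes have swapped their row and column positions — what was in the top-right is now in the bottom-left — a diagonal reflection.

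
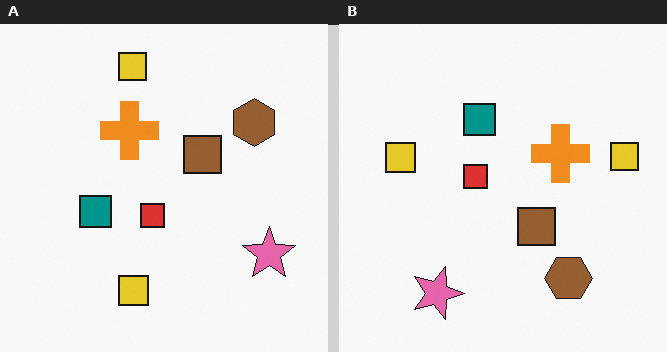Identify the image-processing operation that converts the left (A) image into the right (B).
The transformation is: rotated 90° clockwise.

The pink star sits in the bottom-right of the left (A) image and the bottom-left of the right (B) — consistent with a whole-image 90° clockwise rotation.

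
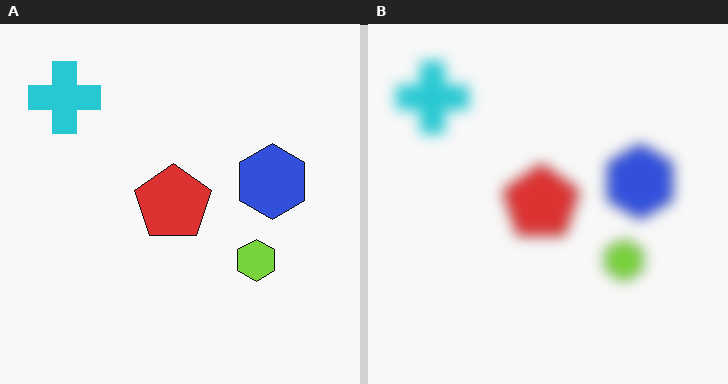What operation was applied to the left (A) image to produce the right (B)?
The image was heavily blurred.

Shape edges and outlines are uniformly softened across the whole image.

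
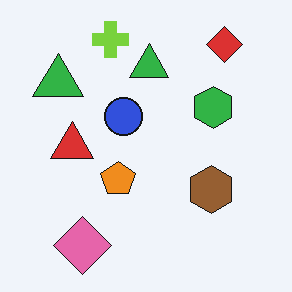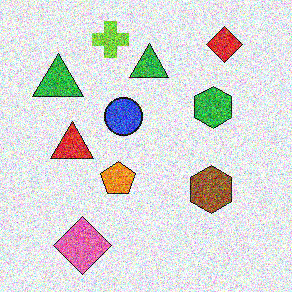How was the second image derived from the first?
The second image is the first degraded with strong gaussian noise.

Random speckle covers the whole image, including the flat background.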